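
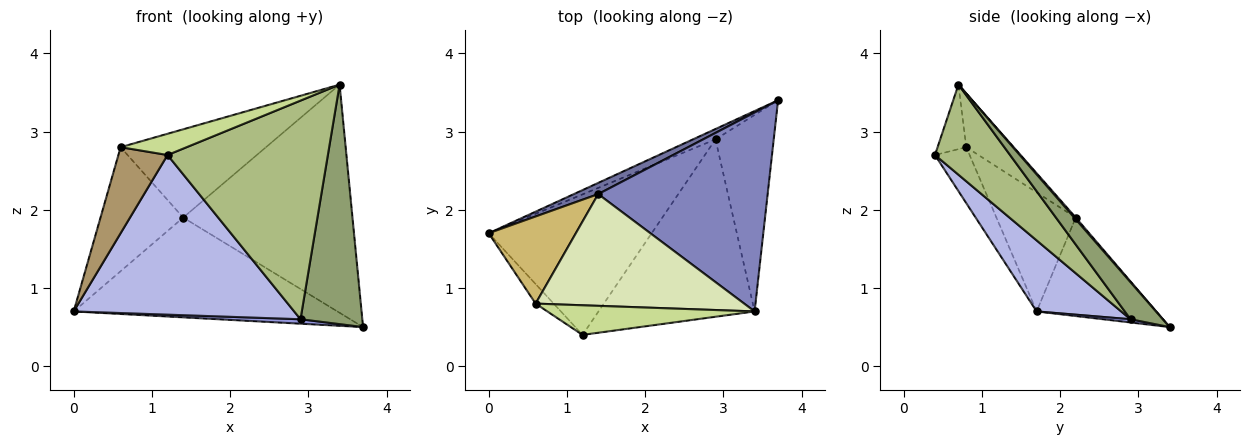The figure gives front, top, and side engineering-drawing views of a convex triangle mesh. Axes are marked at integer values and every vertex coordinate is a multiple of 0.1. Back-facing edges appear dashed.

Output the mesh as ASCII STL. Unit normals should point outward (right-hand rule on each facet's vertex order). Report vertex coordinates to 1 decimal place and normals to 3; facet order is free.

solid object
 facet normal -0.411 0.906 0.102
  outer loop
   vertex 1.4 2.2 1.9
   vertex 3.7 3.4 0.5
   vertex 0.0 1.7 0.7
  endloop
 endfacet
 facet normal 0.007 0.754 0.657
  outer loop
   vertex 1.4 2.2 1.9
   vertex 3.4 0.7 3.6
   vertex 3.7 3.4 0.5
  endloop
 endfacet
 facet normal 0.130 -0.391 -0.911
  outer loop
   vertex 2.9 2.9 0.6
   vertex 0.0 1.7 0.7
   vertex 3.7 3.4 0.5
  endloop
 endfacet
 facet normal 0.277 -0.721 -0.635
  outer loop
   vertex 2.9 2.9 0.6
   vertex 1.2 0.4 2.7
   vertex 0.0 1.7 0.7
  endloop
 endfacet
 facet normal 0.375 -0.717 -0.588
  outer loop
   vertex 2.9 2.9 0.6
   vertex 3.7 3.4 0.5
   vertex 3.4 0.7 3.6
  endloop
 endfacet
 facet normal 0.342 -0.730 -0.592
  outer loop
   vertex 2.9 2.9 0.6
   vertex 3.4 0.7 3.6
   vertex 1.2 0.4 2.7
  endloop
 endfacet
 facet normal -0.245 -0.565 0.788
  outer loop
   vertex 0.6 0.8 2.8
   vertex 1.2 0.4 2.7
   vertex 3.4 0.7 3.6
  endloop
 endfacet
 facet normal -0.198 0.608 0.769
  outer loop
   vertex 0.6 0.8 2.8
   vertex 3.4 0.7 3.6
   vertex 1.4 2.2 1.9
  endloop
 endfacet
 facet normal -0.566 -0.804 -0.183
  outer loop
   vertex 0.6 0.8 2.8
   vertex 0.0 1.7 0.7
   vertex 1.2 0.4 2.7
  endloop
 endfacet
 facet normal -0.617 0.644 0.452
  outer loop
   vertex 0.6 0.8 2.8
   vertex 1.4 2.2 1.9
   vertex 0.0 1.7 0.7
  endloop
 endfacet
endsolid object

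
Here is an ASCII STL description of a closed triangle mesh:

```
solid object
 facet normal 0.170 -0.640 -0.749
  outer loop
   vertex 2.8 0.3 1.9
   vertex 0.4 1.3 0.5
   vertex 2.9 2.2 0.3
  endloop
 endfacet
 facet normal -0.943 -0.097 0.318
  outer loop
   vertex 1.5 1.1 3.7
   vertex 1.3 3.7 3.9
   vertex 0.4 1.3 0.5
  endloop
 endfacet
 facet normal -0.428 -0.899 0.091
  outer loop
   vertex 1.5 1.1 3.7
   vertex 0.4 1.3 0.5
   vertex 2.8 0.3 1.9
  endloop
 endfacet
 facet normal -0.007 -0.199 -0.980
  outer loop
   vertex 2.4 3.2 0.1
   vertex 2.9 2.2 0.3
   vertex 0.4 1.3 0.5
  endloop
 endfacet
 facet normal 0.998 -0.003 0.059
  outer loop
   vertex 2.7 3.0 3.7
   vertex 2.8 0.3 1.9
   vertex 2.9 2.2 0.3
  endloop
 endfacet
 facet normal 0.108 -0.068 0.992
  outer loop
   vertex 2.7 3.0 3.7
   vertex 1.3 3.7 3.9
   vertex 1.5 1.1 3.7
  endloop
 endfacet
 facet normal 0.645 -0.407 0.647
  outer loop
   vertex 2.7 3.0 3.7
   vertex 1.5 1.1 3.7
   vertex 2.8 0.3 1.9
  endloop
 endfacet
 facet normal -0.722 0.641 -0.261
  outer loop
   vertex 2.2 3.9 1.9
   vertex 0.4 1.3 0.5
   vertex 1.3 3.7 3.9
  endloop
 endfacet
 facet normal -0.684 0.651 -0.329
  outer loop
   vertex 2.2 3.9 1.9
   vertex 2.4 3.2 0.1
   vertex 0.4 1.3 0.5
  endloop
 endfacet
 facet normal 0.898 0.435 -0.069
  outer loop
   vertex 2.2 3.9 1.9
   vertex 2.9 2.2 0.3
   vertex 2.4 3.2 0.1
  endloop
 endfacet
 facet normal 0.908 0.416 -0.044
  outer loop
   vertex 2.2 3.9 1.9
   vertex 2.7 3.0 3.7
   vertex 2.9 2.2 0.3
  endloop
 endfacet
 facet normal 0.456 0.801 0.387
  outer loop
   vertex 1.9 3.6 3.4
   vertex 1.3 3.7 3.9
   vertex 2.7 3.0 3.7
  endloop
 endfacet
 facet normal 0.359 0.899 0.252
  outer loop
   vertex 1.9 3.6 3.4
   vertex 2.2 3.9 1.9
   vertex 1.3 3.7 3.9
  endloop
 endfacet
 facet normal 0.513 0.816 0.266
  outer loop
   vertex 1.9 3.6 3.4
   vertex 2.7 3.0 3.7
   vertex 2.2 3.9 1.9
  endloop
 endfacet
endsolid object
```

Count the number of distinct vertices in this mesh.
9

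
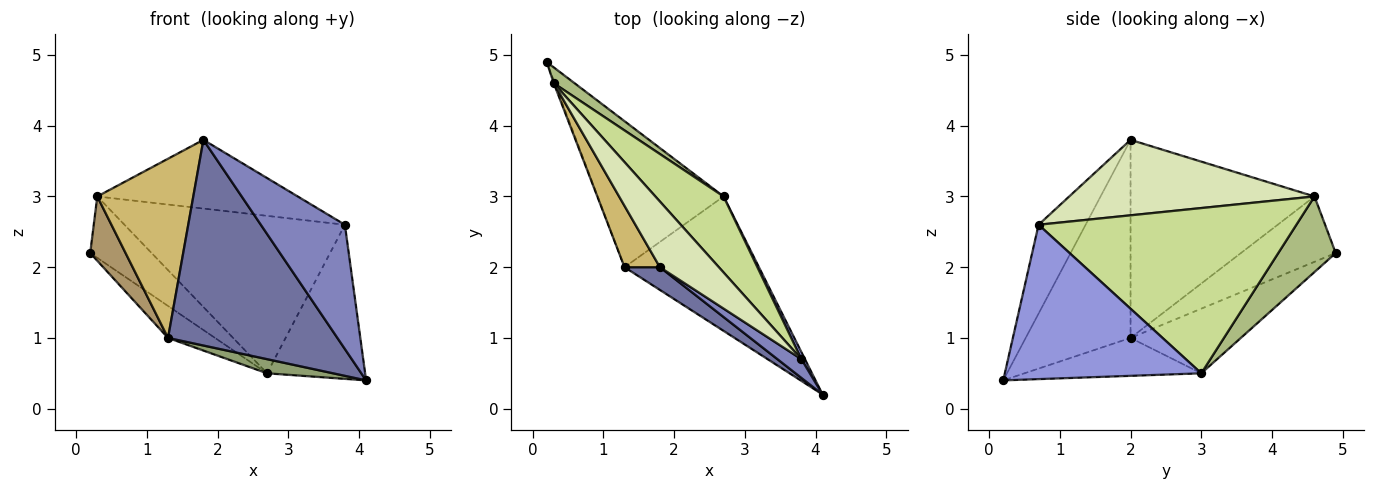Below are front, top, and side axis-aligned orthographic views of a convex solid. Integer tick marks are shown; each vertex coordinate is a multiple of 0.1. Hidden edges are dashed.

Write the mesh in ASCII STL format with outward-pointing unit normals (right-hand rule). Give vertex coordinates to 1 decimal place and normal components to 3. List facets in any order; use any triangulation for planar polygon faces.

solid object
 facet normal -0.524 -0.846 0.094
  outer loop
   vertex 1.3 2.0 1.0
   vertex 4.1 0.2 0.4
   vertex 1.8 2.0 3.8
  endloop
 endfacet
 facet normal -0.484 -0.865 0.131
  outer loop
   vertex 3.8 0.7 2.6
   vertex 1.8 2.0 3.8
   vertex 4.1 0.2 0.4
  endloop
 endfacet
 facet normal 0.895 0.447 0.020
  outer loop
   vertex 2.7 3.0 0.5
   vertex 3.8 0.7 2.6
   vertex 4.1 0.2 0.4
  endloop
 endfacet
 facet normal -0.448 0.191 -0.873
  outer loop
   vertex 2.7 3.0 0.5
   vertex 1.3 2.0 1.0
   vertex 0.2 4.9 2.2
  endloop
 endfacet
 facet normal -0.270 -0.101 -0.958
  outer loop
   vertex 2.7 3.0 0.5
   vertex 4.1 0.2 0.4
   vertex 1.3 2.0 1.0
  endloop
 endfacet
 facet normal 0.671 0.718 0.185
  outer loop
   vertex 0.3 4.6 3.0
   vertex 2.7 3.0 0.5
   vertex 0.2 4.9 2.2
  endloop
 endfacet
 facet normal 0.725 0.620 0.299
  outer loop
   vertex 0.3 4.6 3.0
   vertex 3.8 0.7 2.6
   vertex 2.7 3.0 0.5
  endloop
 endfacet
 facet normal 0.663 0.541 0.518
  outer loop
   vertex 0.3 4.6 3.0
   vertex 1.8 2.0 3.8
   vertex 3.8 0.7 2.6
  endloop
 endfacet
 facet normal -0.937 -0.350 -0.014
  outer loop
   vertex 0.3 4.6 3.0
   vertex 0.2 4.9 2.2
   vertex 1.3 2.0 1.0
  endloop
 endfacet
 facet normal -0.876 -0.457 0.156
  outer loop
   vertex 0.3 4.6 3.0
   vertex 1.3 2.0 1.0
   vertex 1.8 2.0 3.8
  endloop
 endfacet
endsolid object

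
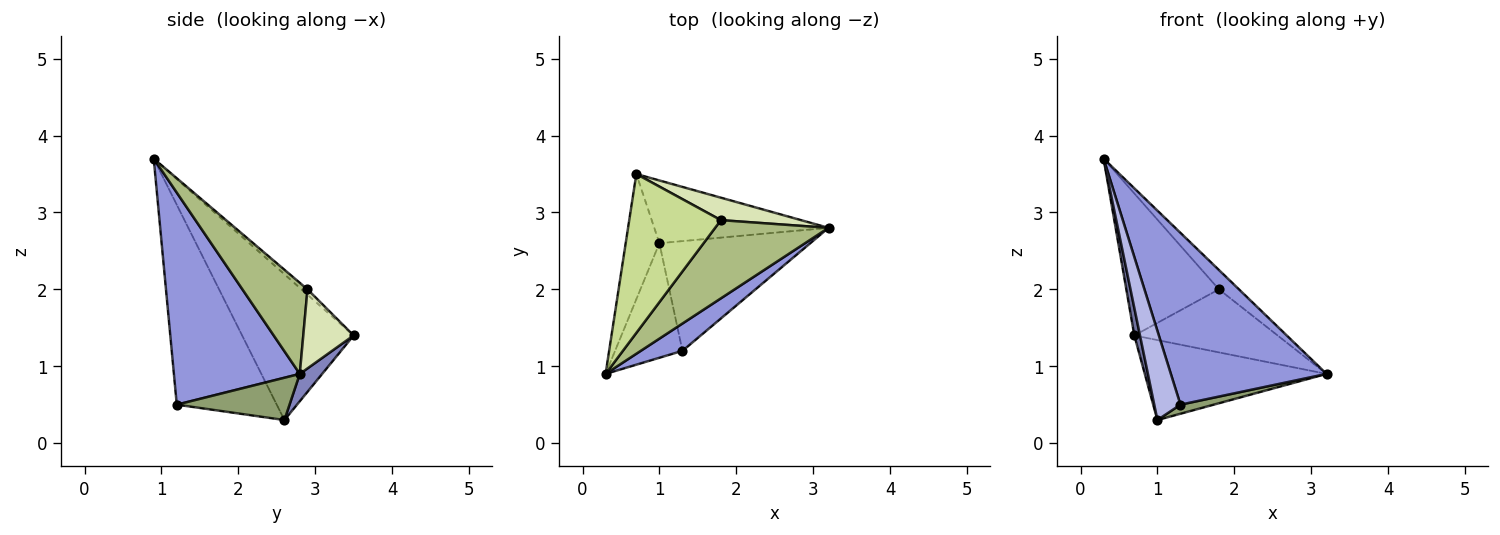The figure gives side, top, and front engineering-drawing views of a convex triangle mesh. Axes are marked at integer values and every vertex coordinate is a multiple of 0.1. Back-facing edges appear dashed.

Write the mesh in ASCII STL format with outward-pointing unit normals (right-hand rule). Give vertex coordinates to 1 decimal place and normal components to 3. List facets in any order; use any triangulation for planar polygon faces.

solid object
 facet normal -0.973 -0.049 -0.225
  outer loop
   vertex 1.0 2.6 0.3
   vertex 0.3 0.9 3.7
   vertex 0.7 3.5 1.4
  endloop
 endfacet
 facet normal 0.096 0.783 -0.614
  outer loop
   vertex 1.0 2.6 0.3
   vertex 0.7 3.5 1.4
   vertex 3.2 2.8 0.9
  endloop
 endfacet
 facet normal 0.624 -0.772 0.123
  outer loop
   vertex 1.3 1.2 0.5
   vertex 3.2 2.8 0.9
   vertex 0.3 0.9 3.7
  endloop
 endfacet
 facet normal -0.920 -0.241 -0.310
  outer loop
   vertex 1.3 1.2 0.5
   vertex 0.3 0.9 3.7
   vertex 1.0 2.6 0.3
  endloop
 endfacet
 facet normal 0.269 -0.079 -0.960
  outer loop
   vertex 1.3 1.2 0.5
   vertex 1.0 2.6 0.3
   vertex 3.2 2.8 0.9
  endloop
 endfacet
 facet normal 0.615 0.189 0.765
  outer loop
   vertex 1.8 2.9 2.0
   vertex 0.3 0.9 3.7
   vertex 3.2 2.8 0.9
  endloop
 endfacet
 facet normal -0.043 0.666 0.745
  outer loop
   vertex 1.8 2.9 2.0
   vertex 0.7 3.5 1.4
   vertex 0.3 0.9 3.7
  endloop
 endfacet
 facet normal 0.314 0.894 0.318
  outer loop
   vertex 1.8 2.9 2.0
   vertex 3.2 2.8 0.9
   vertex 0.7 3.5 1.4
  endloop
 endfacet
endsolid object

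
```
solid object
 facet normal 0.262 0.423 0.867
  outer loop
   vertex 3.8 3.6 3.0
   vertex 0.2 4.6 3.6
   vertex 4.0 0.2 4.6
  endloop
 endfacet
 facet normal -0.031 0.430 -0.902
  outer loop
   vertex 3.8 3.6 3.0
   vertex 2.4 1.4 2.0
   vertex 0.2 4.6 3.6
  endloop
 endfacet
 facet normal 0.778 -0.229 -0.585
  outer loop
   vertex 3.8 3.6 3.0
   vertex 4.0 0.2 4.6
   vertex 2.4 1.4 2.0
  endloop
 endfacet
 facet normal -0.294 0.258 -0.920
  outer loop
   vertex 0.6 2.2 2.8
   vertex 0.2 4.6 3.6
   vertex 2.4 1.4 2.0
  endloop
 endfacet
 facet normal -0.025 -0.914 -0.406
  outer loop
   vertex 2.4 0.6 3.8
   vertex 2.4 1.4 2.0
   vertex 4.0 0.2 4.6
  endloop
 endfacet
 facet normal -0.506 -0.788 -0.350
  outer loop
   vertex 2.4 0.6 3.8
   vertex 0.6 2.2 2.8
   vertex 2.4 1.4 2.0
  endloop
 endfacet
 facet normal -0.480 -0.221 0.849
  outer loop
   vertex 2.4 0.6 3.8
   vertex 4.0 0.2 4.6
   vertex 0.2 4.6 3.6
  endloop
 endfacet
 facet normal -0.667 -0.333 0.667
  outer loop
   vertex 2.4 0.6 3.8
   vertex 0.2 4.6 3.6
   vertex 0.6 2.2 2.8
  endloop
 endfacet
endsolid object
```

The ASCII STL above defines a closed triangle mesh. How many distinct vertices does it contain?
6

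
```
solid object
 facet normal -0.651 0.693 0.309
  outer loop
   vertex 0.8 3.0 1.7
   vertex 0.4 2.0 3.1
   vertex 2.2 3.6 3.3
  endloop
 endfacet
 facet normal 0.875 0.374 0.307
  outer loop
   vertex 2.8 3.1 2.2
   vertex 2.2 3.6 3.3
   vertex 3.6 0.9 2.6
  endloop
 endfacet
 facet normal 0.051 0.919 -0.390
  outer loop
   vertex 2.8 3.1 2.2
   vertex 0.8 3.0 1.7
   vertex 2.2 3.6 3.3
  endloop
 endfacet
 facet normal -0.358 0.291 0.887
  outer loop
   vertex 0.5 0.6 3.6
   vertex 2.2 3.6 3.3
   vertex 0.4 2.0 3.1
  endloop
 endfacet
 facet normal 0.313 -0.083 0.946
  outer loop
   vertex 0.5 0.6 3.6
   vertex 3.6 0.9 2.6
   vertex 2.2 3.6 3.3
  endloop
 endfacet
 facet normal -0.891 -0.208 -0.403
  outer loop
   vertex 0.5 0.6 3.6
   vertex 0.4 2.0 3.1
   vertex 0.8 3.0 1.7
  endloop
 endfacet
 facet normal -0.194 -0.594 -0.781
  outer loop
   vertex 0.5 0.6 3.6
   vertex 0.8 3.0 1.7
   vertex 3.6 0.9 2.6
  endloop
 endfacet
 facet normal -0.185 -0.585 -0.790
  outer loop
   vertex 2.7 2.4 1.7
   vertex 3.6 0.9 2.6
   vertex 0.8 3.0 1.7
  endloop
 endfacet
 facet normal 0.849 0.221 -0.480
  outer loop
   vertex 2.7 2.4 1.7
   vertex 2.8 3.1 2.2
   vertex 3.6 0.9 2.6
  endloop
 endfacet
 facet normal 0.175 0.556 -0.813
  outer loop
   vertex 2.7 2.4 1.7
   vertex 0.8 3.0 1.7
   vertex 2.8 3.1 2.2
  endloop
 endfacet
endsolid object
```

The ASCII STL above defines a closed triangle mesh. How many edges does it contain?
15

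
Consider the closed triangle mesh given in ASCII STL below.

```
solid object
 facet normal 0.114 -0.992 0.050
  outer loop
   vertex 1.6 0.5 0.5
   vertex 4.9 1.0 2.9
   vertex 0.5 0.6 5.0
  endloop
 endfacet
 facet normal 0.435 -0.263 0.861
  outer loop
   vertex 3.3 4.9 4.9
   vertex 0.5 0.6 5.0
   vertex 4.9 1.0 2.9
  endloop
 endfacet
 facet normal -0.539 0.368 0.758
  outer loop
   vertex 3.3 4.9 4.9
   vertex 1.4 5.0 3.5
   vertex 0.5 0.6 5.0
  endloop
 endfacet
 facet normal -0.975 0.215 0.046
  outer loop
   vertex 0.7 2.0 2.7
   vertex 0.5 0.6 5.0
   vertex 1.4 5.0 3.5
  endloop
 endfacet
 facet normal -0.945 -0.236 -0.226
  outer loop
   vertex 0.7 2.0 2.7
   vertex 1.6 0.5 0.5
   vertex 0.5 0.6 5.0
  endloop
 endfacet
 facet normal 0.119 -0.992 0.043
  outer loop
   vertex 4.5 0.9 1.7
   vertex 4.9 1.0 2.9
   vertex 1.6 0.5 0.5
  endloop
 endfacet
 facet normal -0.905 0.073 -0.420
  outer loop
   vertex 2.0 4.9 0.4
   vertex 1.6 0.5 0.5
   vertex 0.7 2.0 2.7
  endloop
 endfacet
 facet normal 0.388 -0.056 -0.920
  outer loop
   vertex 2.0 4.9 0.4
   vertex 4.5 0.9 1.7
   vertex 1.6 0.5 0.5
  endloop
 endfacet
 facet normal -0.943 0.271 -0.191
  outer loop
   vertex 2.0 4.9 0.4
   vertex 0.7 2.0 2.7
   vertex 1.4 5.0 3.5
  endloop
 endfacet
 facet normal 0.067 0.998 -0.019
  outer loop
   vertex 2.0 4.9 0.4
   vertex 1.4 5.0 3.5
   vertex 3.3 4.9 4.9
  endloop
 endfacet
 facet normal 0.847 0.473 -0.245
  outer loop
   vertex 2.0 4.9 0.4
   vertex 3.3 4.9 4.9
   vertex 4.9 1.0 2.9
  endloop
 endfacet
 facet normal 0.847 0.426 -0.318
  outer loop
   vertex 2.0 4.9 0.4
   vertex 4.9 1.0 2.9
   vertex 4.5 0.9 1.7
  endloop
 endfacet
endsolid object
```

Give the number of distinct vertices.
8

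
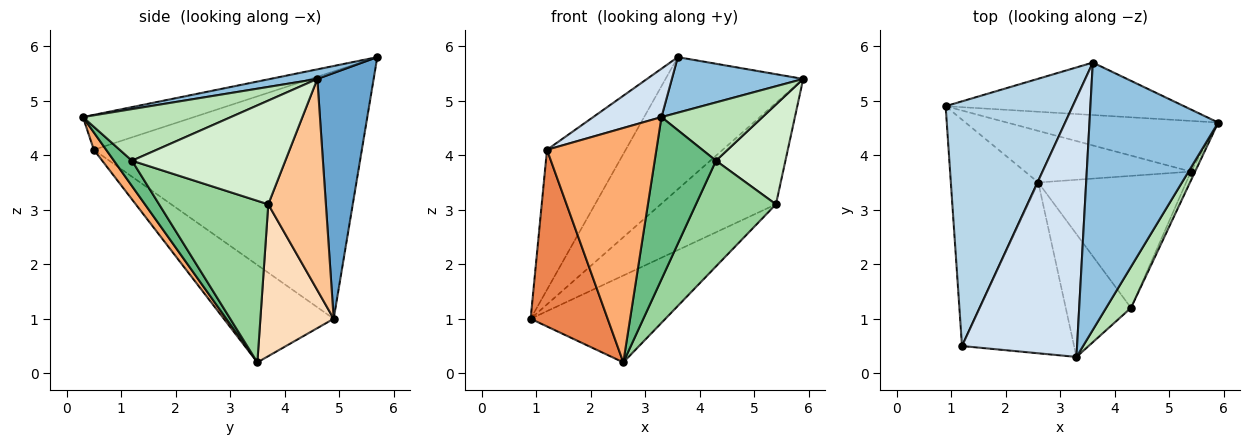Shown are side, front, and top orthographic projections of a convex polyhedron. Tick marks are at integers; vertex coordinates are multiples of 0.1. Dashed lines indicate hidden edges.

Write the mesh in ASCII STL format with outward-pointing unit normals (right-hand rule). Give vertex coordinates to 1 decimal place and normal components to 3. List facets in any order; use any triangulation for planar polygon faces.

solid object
 facet normal 0.356 0.869 -0.345
  outer loop
   vertex 3.6 5.7 5.8
   vertex 5.9 4.6 5.4
   vertex 0.9 4.9 1.0
  endloop
 endfacet
 facet normal 0.073 -0.203 0.976
  outer loop
   vertex 3.6 5.7 5.8
   vertex 3.3 0.3 4.7
   vertex 5.9 4.6 5.4
  endloop
 endfacet
 facet normal -0.861 0.253 0.442
  outer loop
   vertex 1.2 0.5 4.1
   vertex 3.6 5.7 5.8
   vertex 0.9 4.9 1.0
  endloop
 endfacet
 facet normal -0.286 -0.176 0.942
  outer loop
   vertex 1.2 0.5 4.1
   vertex 3.3 0.3 4.7
   vertex 3.6 5.7 5.8
  endloop
 endfacet
 facet normal -0.660 -0.462 -0.592
  outer loop
   vertex 1.2 0.5 4.1
   vertex 0.9 4.9 1.0
   vertex 2.6 3.5 0.2
  endloop
 endfacet
 facet normal 0.091 -0.805 -0.586
  outer loop
   vertex 1.2 0.5 4.1
   vertex 2.6 3.5 0.2
   vertex 3.3 0.3 4.7
  endloop
 endfacet
 facet normal 0.408 0.816 -0.408
  outer loop
   vertex 5.4 3.7 3.1
   vertex 0.9 4.9 1.0
   vertex 5.9 4.6 5.4
  endloop
 endfacet
 facet normal 0.424 0.779 -0.463
  outer loop
   vertex 5.4 3.7 3.1
   vertex 2.6 3.5 0.2
   vertex 0.9 4.9 1.0
  endloop
 endfacet
 facet normal 0.229 -0.776 -0.588
  outer loop
   vertex 4.3 1.2 3.9
   vertex 3.3 0.3 4.7
   vertex 2.6 3.5 0.2
  endloop
 endfacet
 facet normal 0.649 -0.476 -0.594
  outer loop
   vertex 4.3 1.2 3.9
   vertex 2.6 3.5 0.2
   vertex 5.4 3.7 3.1
  endloop
 endfacet
 facet normal 0.767 -0.524 0.370
  outer loop
   vertex 4.3 1.2 3.9
   vertex 5.9 4.6 5.4
   vertex 3.3 0.3 4.7
  endloop
 endfacet
 facet normal 0.910 -0.412 -0.037
  outer loop
   vertex 4.3 1.2 3.9
   vertex 5.4 3.7 3.1
   vertex 5.9 4.6 5.4
  endloop
 endfacet
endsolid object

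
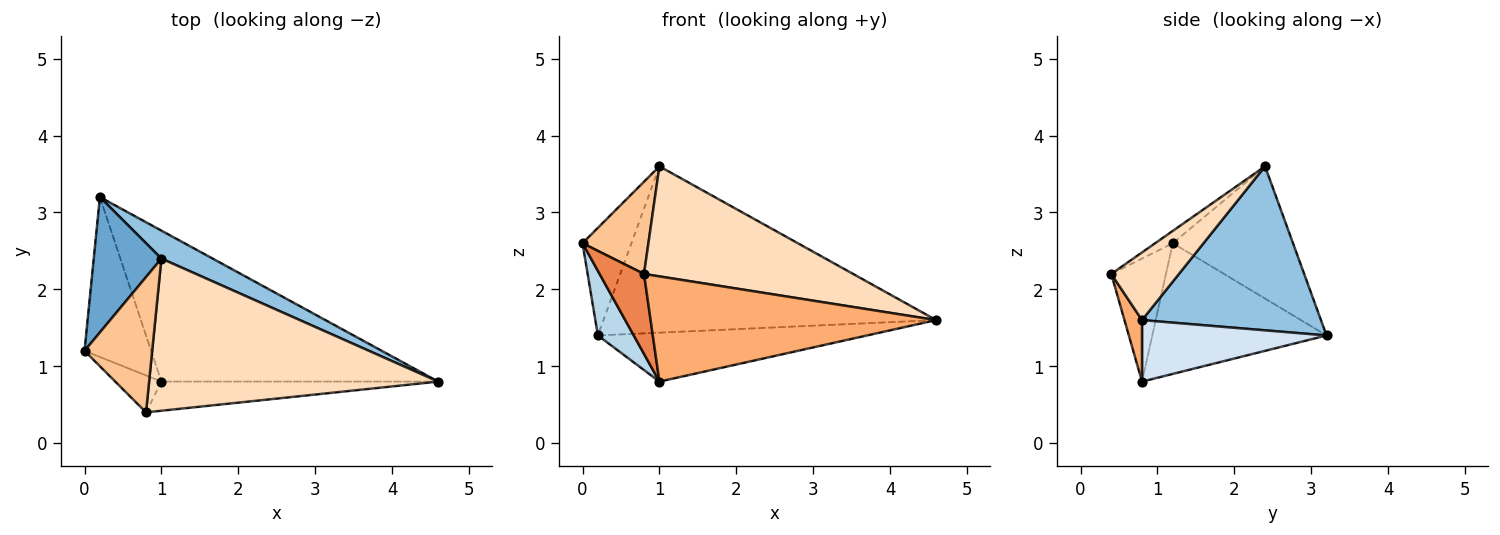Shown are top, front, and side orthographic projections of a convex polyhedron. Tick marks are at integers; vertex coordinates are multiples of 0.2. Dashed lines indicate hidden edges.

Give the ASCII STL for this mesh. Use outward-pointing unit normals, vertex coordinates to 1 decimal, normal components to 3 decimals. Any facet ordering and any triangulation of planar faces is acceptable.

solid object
 facet normal -0.837 0.341 0.428
  outer loop
   vertex 1.0 2.4 3.6
   vertex 0.2 3.2 1.4
   vertex 0.0 1.2 2.6
  endloop
 endfacet
 facet normal 0.469 0.871 0.146
  outer loop
   vertex 1.0 2.4 3.6
   vertex 4.6 0.8 1.6
   vertex 0.2 3.2 1.4
  endloop
 endfacet
 facet normal -0.876 -0.180 -0.447
  outer loop
   vertex 1.0 0.8 0.8
   vertex 0.0 1.2 2.6
   vertex 0.2 3.2 1.4
  endloop
 endfacet
 facet normal 0.207 0.302 -0.931
  outer loop
   vertex 1.0 0.8 0.8
   vertex 0.2 3.2 1.4
   vertex 4.6 0.8 1.6
  endloop
 endfacet
 facet normal -0.745 -0.605 -0.279
  outer loop
   vertex 0.8 0.4 2.2
   vertex 0.0 1.2 2.6
   vertex 1.0 0.8 0.8
  endloop
 endfacet
 facet normal 0.059 -0.962 -0.266
  outer loop
   vertex 0.8 0.4 2.2
   vertex 1.0 0.8 0.8
   vertex 4.6 0.8 1.6
  endloop
 endfacet
 facet normal -0.149 -0.557 0.817
  outer loop
   vertex 0.8 0.4 2.2
   vertex 1.0 2.4 3.6
   vertex 0.0 1.2 2.6
  endloop
 endfacet
 facet normal 0.186 -0.576 0.796
  outer loop
   vertex 0.8 0.4 2.2
   vertex 4.6 0.8 1.6
   vertex 1.0 2.4 3.6
  endloop
 endfacet
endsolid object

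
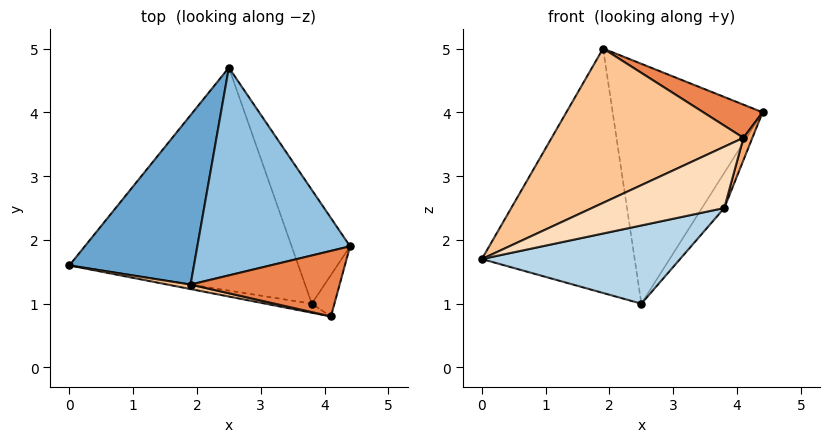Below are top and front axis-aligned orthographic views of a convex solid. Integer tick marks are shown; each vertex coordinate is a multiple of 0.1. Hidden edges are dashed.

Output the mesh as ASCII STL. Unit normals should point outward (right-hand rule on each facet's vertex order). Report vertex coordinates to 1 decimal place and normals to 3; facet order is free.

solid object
 facet normal -0.652 0.623 0.432
  outer loop
   vertex 1.9 1.3 5.0
   vertex 2.5 4.7 1.0
   vertex 0.0 1.6 1.7
  endloop
 endfacet
 facet normal 0.080 0.754 0.653
  outer loop
   vertex 1.9 1.3 5.0
   vertex 4.4 1.9 4.0
   vertex 2.5 4.7 1.0
  endloop
 endfacet
 facet normal 0.145 -0.328 -0.934
  outer loop
   vertex 3.8 1.0 2.5
   vertex 0.0 1.6 1.7
   vertex 2.5 4.7 1.0
  endloop
 endfacet
 facet normal 0.889 0.135 -0.437
  outer loop
   vertex 3.8 1.0 2.5
   vertex 2.5 4.7 1.0
   vertex 4.4 1.9 4.0
  endloop
 endfacet
 facet normal 0.422 -0.409 0.809
  outer loop
   vertex 4.1 0.8 3.6
   vertex 4.4 1.9 4.0
   vertex 1.9 1.3 5.0
  endloop
 endfacet
 facet normal 0.946 -0.154 -0.286
  outer loop
   vertex 4.1 0.8 3.6
   vertex 3.8 1.0 2.5
   vertex 4.4 1.9 4.0
  endloop
 endfacet
 facet normal -0.204 -0.979 0.029
  outer loop
   vertex 4.1 0.8 3.6
   vertex 1.9 1.3 5.0
   vertex 0.0 1.6 1.7
  endloop
 endfacet
 facet normal -0.125 -0.982 -0.145
  outer loop
   vertex 4.1 0.8 3.6
   vertex 0.0 1.6 1.7
   vertex 3.8 1.0 2.5
  endloop
 endfacet
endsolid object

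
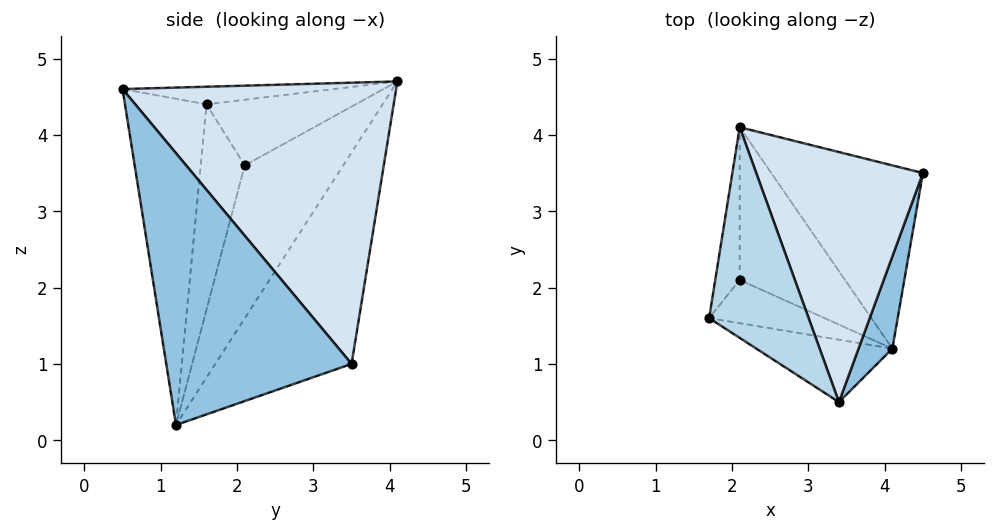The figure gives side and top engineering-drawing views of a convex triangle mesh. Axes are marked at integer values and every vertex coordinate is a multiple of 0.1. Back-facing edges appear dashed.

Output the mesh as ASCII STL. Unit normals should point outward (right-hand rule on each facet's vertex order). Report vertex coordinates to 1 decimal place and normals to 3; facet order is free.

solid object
 facet normal -0.513 -0.831 -0.214
  outer loop
   vertex 4.1 1.2 0.2
   vertex 3.4 0.5 4.6
   vertex 1.7 1.6 4.4
  endloop
 endfacet
 facet normal 0.970 -0.211 0.121
  outer loop
   vertex 4.1 1.2 0.2
   vertex 4.5 3.5 1.0
   vertex 3.4 0.5 4.6
  endloop
 endfacet
 facet normal -0.174 -0.090 0.981
  outer loop
   vertex 2.1 4.1 4.7
   vertex 1.7 1.6 4.4
   vertex 3.4 0.5 4.6
  endloop
 endfacet
 facet normal 0.825 0.284 0.489
  outer loop
   vertex 2.1 4.1 4.7
   vertex 3.4 0.5 4.6
   vertex 4.5 3.5 1.0
  endloop
 endfacet
 facet normal -0.768 0.325 -0.551
  outer loop
   vertex 2.1 4.1 4.7
   vertex 4.5 3.5 1.0
   vertex 4.1 1.2 0.2
  endloop
 endfacet
 facet normal -0.869 -0.086 -0.488
  outer loop
   vertex 2.1 2.1 3.6
   vertex 4.1 1.2 0.2
   vertex 1.7 1.6 4.4
  endloop
 endfacet
 facet normal -0.920 0.188 -0.342
  outer loop
   vertex 2.1 2.1 3.6
   vertex 1.7 1.6 4.4
   vertex 2.1 4.1 4.7
  endloop
 endfacet
 facet normal -0.786 0.298 -0.541
  outer loop
   vertex 2.1 2.1 3.6
   vertex 2.1 4.1 4.7
   vertex 4.1 1.2 0.2
  endloop
 endfacet
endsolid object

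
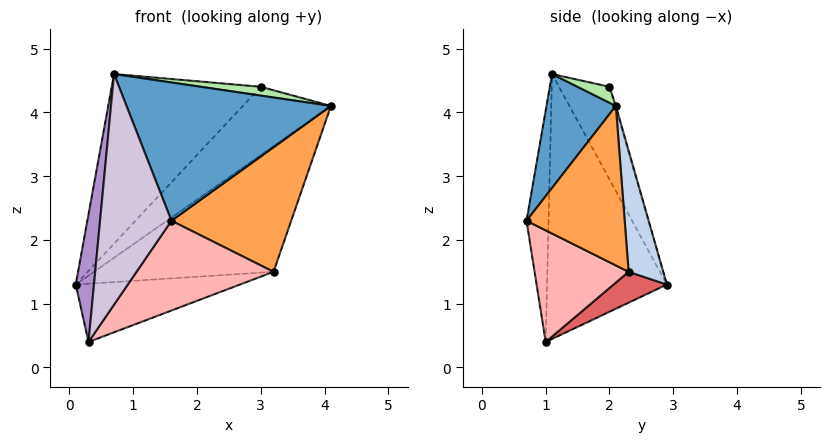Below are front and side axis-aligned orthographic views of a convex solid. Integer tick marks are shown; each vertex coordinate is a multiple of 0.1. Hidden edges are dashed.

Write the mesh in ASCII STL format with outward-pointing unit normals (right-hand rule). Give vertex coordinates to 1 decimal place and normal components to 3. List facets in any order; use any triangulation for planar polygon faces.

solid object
 facet normal 0.308 -0.909 0.279
  outer loop
   vertex 0.7 1.1 4.6
   vertex 1.6 0.7 2.3
   vertex 4.1 2.1 4.1
  endloop
 endfacet
 facet normal 0.189 0.982 0.010
  outer loop
   vertex 3.2 2.3 1.5
   vertex 0.1 2.9 1.3
   vertex 4.1 2.1 4.1
  endloop
 endfacet
 facet normal 0.611 -0.745 -0.269
  outer loop
   vertex 3.2 2.3 1.5
   vertex 4.1 2.1 4.1
   vertex 1.6 0.7 2.3
  endloop
 endfacet
 facet normal -0.009 0.958 0.287
  outer loop
   vertex 3.0 2.0 4.4
   vertex 4.1 2.1 4.1
   vertex 0.1 2.9 1.3
  endloop
 endfacet
 facet normal -0.278 0.821 0.498
  outer loop
   vertex 3.0 2.0 4.4
   vertex 0.1 2.9 1.3
   vertex 0.7 1.1 4.6
  endloop
 endfacet
 facet normal 0.269 -0.507 0.819
  outer loop
   vertex 3.0 2.0 4.4
   vertex 0.7 1.1 4.6
   vertex 4.1 2.1 4.1
  endloop
 endfacet
 facet normal 0.142 0.436 -0.889
  outer loop
   vertex 0.3 1.0 0.4
   vertex 0.1 2.9 1.3
   vertex 3.2 2.3 1.5
  endloop
 endfacet
 facet normal 0.503 -0.732 -0.459
  outer loop
   vertex 0.3 1.0 0.4
   vertex 3.2 2.3 1.5
   vertex 1.6 0.7 2.3
  endloop
 endfacet
 facet normal -0.984 -0.150 0.097
  outer loop
   vertex 0.3 1.0 0.4
   vertex 0.7 1.1 4.6
   vertex 0.1 2.9 1.3
  endloop
 endfacet
 facet normal -0.294 -0.954 0.051
  outer loop
   vertex 0.3 1.0 0.4
   vertex 1.6 0.7 2.3
   vertex 0.7 1.1 4.6
  endloop
 endfacet
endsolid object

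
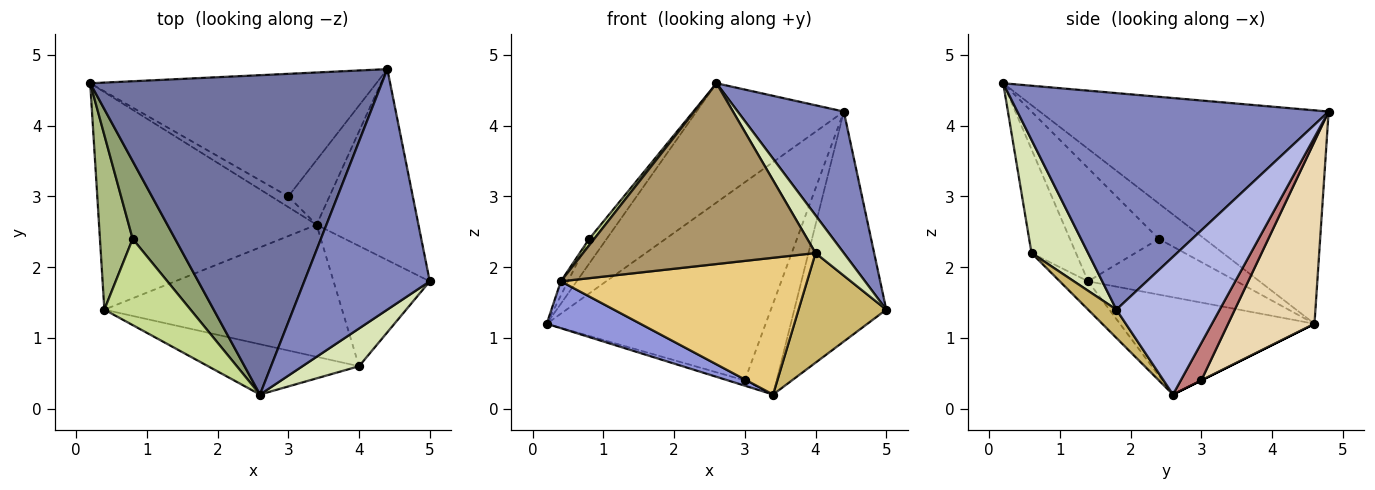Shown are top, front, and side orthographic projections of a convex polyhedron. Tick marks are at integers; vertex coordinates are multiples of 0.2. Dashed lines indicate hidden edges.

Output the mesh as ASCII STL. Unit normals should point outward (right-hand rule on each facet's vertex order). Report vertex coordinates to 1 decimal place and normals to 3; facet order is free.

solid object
 facet normal -0.566 0.288 0.773
  outer loop
   vertex 4.4 4.8 4.2
   vertex 0.2 4.6 1.2
   vertex 2.6 0.2 4.6
  endloop
 endfacet
 facet normal 0.830 -0.283 0.481
  outer loop
   vertex 4.4 4.8 4.2
   vertex 2.6 0.2 4.6
   vertex 5.0 1.8 1.4
  endloop
 endfacet
 facet normal -0.401 -0.193 -0.896
  outer loop
   vertex 3.4 2.6 0.2
   vertex 0.4 1.4 1.8
   vertex 0.2 4.6 1.2
  endloop
 endfacet
 facet normal 0.654 0.582 -0.484
  outer loop
   vertex 3.4 2.6 0.2
   vertex 4.4 4.8 4.2
   vertex 5.0 1.8 1.4
  endloop
 endfacet
 facet normal -0.622 0.237 0.746
  outer loop
   vertex 0.8 2.4 2.4
   vertex 2.6 0.2 4.6
   vertex 0.2 4.6 1.2
  endloop
 endfacet
 facet normal -0.862 0.041 0.506
  outer loop
   vertex 0.8 2.4 2.4
   vertex 0.2 4.6 1.2
   vertex 0.4 1.4 1.8
  endloop
 endfacet
 facet normal -0.795 -0.045 0.605
  outer loop
   vertex 0.8 2.4 2.4
   vertex 0.4 1.4 1.8
   vertex 2.6 0.2 4.6
  endloop
 endfacet
 facet normal 0.816 -0.408 0.408
  outer loop
   vertex 4.0 0.6 2.2
   vertex 5.0 1.8 1.4
   vertex 2.6 0.2 4.6
  endloop
 endfacet
 facet normal -0.181 -0.947 -0.264
  outer loop
   vertex 4.0 0.6 2.2
   vertex 2.6 0.2 4.6
   vertex 0.4 1.4 1.8
  endloop
 endfacet
 facet normal 0.212 -0.658 -0.722
  outer loop
   vertex 4.0 0.6 2.2
   vertex 3.4 2.6 0.2
   vertex 5.0 1.8 1.4
  endloop
 endfacet
 facet normal -0.082 -0.717 -0.692
  outer loop
   vertex 4.0 0.6 2.2
   vertex 0.4 1.4 1.8
   vertex 3.4 2.6 0.2
  endloop
 endfacet
 facet normal 0.318 0.806 -0.499
  outer loop
   vertex 3.0 3.0 0.4
   vertex 0.2 4.6 1.2
   vertex 4.4 4.8 4.2
  endloop
 endfacet
 facet normal 0.000 0.447 -0.894
  outer loop
   vertex 3.0 3.0 0.4
   vertex 3.4 2.6 0.2
   vertex 0.2 4.6 1.2
  endloop
 endfacet
 facet normal 0.465 0.722 -0.513
  outer loop
   vertex 3.0 3.0 0.4
   vertex 4.4 4.8 4.2
   vertex 3.4 2.6 0.2
  endloop
 endfacet
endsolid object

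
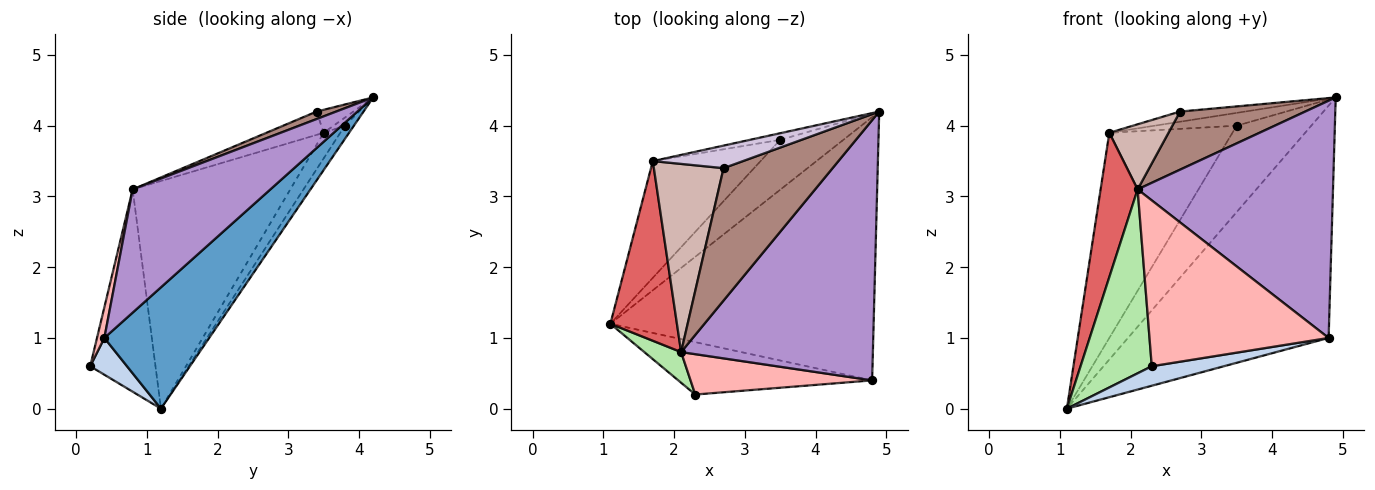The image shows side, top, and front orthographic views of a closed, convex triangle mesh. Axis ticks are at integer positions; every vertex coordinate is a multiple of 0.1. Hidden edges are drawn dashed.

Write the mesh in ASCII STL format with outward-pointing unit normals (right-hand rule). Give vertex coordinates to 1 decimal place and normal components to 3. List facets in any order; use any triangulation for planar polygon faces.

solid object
 facet normal 0.327 0.625 -0.709
  outer loop
   vertex 4.8 0.4 1.0
   vertex 1.1 1.2 0.0
   vertex 4.9 4.2 4.4
  endloop
 endfacet
 facet normal 0.175 -0.343 -0.923
  outer loop
   vertex 4.8 0.4 1.0
   vertex 2.3 0.2 0.6
   vertex 1.1 1.2 0.0
  endloop
 endfacet
 facet normal -0.104 0.861 -0.497
  outer loop
   vertex 3.5 3.8 4.0
   vertex 4.9 4.2 4.4
   vertex 1.1 1.2 0.0
  endloop
 endfacet
 facet normal -0.117 0.863 -0.491
  outer loop
   vertex 3.5 3.8 4.0
   vertex 1.1 1.2 0.0
   vertex 1.7 3.5 3.9
  endloop
 endfacet
 facet normal -0.122 0.882 -0.456
  outer loop
   vertex 3.5 3.8 4.0
   vertex 1.7 3.5 3.9
   vertex 4.9 4.2 4.4
  endloop
 endfacet
 facet normal -0.671 -0.732 0.122
  outer loop
   vertex 2.1 0.8 3.1
   vertex 1.1 1.2 0.0
   vertex 2.3 0.2 0.6
  endloop
 endfacet
 facet normal -0.936 -0.220 0.274
  outer loop
   vertex 2.1 0.8 3.1
   vertex 1.7 3.5 3.9
   vertex 1.1 1.2 0.0
  endloop
 endfacet
 facet normal 0.040 -0.971 0.236
  outer loop
   vertex 2.1 0.8 3.1
   vertex 2.3 0.2 0.6
   vertex 4.8 0.4 1.0
  endloop
 endfacet
 facet normal 0.429 -0.609 0.668
  outer loop
   vertex 2.1 0.8 3.1
   vertex 4.8 0.4 1.0
   vertex 4.9 4.2 4.4
  endloop
 endfacet
 facet normal -0.226 0.400 0.888
  outer loop
   vertex 2.7 3.4 4.2
   vertex 4.9 4.2 4.4
   vertex 1.7 3.5 3.9
  endloop
 endfacet
 facet normal 0.063 -0.401 0.914
  outer loop
   vertex 2.7 3.4 4.2
   vertex 2.1 0.8 3.1
   vertex 4.9 4.2 4.4
  endloop
 endfacet
 facet normal -0.301 -0.312 0.901
  outer loop
   vertex 2.7 3.4 4.2
   vertex 1.7 3.5 3.9
   vertex 2.1 0.8 3.1
  endloop
 endfacet
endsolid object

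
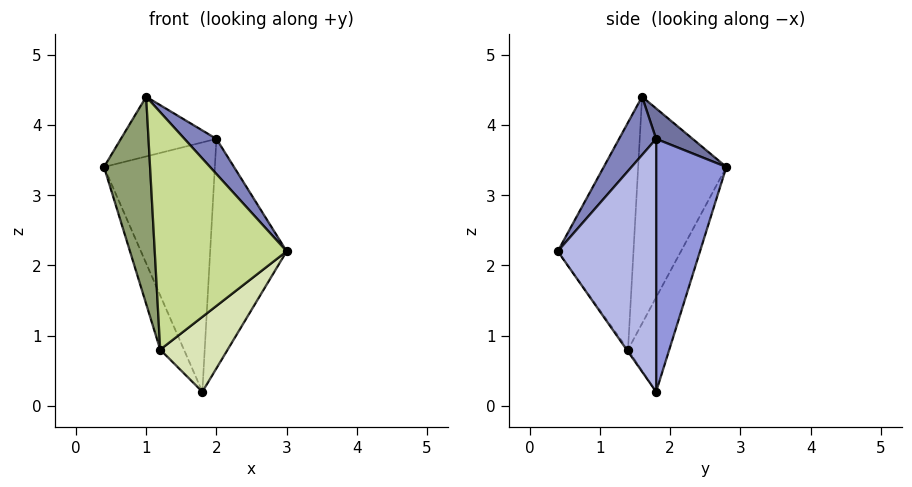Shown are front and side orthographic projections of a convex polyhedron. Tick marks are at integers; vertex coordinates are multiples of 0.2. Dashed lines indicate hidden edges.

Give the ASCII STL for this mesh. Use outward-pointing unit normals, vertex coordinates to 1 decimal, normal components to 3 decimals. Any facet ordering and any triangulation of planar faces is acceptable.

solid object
 facet normal 0.265 0.692 0.672
  outer loop
   vertex 2.0 1.8 3.8
   vertex 0.4 2.8 3.4
   vertex 1.0 1.6 4.4
  endloop
 endfacet
 facet normal 0.524 -0.451 0.722
  outer loop
   vertex 2.0 1.8 3.8
   vertex 1.0 1.6 4.4
   vertex 3.0 0.4 2.2
  endloop
 endfacet
 facet normal 0.535 0.844 -0.030
  outer loop
   vertex 2.0 1.8 3.8
   vertex 1.8 1.8 0.2
   vertex 0.4 2.8 3.4
  endloop
 endfacet
 facet normal 0.789 0.613 -0.044
  outer loop
   vertex 2.0 1.8 3.8
   vertex 3.0 0.4 2.2
   vertex 1.8 1.8 0.2
  endloop
 endfacet
 facet normal -0.886 -0.463 -0.024
  outer loop
   vertex 1.2 1.4 0.8
   vertex 1.0 1.6 4.4
   vertex 0.4 2.8 3.4
  endloop
 endfacet
 facet normal -0.765 0.439 -0.472
  outer loop
   vertex 1.2 1.4 0.8
   vertex 0.4 2.8 3.4
   vertex 1.8 1.8 0.2
  endloop
 endfacet
 facet normal -0.498 -0.867 0.021
  outer loop
   vertex 1.2 1.4 0.8
   vertex 3.0 0.4 2.2
   vertex 1.0 1.6 4.4
  endloop
 endfacet
 facet normal -0.017 -0.824 -0.566
  outer loop
   vertex 1.2 1.4 0.8
   vertex 1.8 1.8 0.2
   vertex 3.0 0.4 2.2
  endloop
 endfacet
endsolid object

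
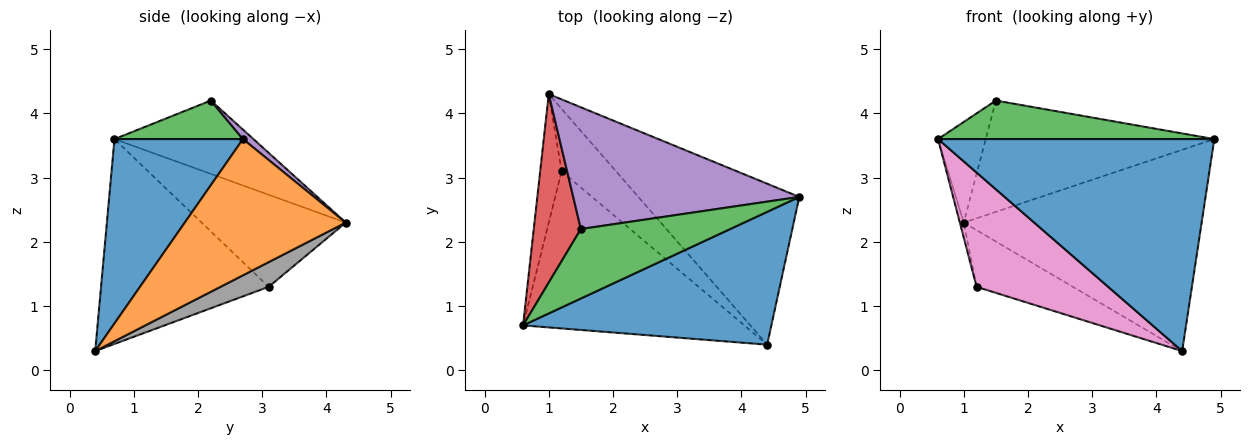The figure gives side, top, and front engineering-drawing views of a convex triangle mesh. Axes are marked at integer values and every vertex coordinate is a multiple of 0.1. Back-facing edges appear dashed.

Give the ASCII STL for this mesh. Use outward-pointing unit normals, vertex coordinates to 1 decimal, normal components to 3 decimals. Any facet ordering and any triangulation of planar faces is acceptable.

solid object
 facet normal 0.367 -0.788 0.494
  outer loop
   vertex 4.4 0.4 0.3
   vertex 4.9 2.7 3.6
   vertex 0.6 0.7 3.6
  endloop
 endfacet
 facet normal 0.467 0.691 -0.552
  outer loop
   vertex 4.4 0.4 0.3
   vertex 1.0 4.3 2.3
   vertex 4.9 2.7 3.6
  endloop
 endfacet
 facet normal 0.220 -0.473 0.853
  outer loop
   vertex 1.5 2.2 4.2
   vertex 0.6 0.7 3.6
   vertex 4.9 2.7 3.6
  endloop
 endfacet
 facet normal -0.808 0.277 0.519
  outer loop
   vertex 1.5 2.2 4.2
   vertex 1.0 4.3 2.3
   vertex 0.6 0.7 3.6
  endloop
 endfacet
 facet normal 0.031 0.675 0.738
  outer loop
   vertex 1.5 2.2 4.2
   vertex 4.9 2.7 3.6
   vertex 1.0 4.3 2.3
  endloop
 endfacet
 facet normal -0.974 0.026 -0.226
  outer loop
   vertex 1.2 3.1 1.3
   vertex 0.6 0.7 3.6
   vertex 1.0 4.3 2.3
  endloop
 endfacet
 facet normal -0.599 -0.471 -0.647
  outer loop
   vertex 1.2 3.1 1.3
   vertex 4.4 0.4 0.3
   vertex 0.6 0.7 3.6
  endloop
 endfacet
 facet normal 0.319 0.638 -0.701
  outer loop
   vertex 1.2 3.1 1.3
   vertex 1.0 4.3 2.3
   vertex 4.4 0.4 0.3
  endloop
 endfacet
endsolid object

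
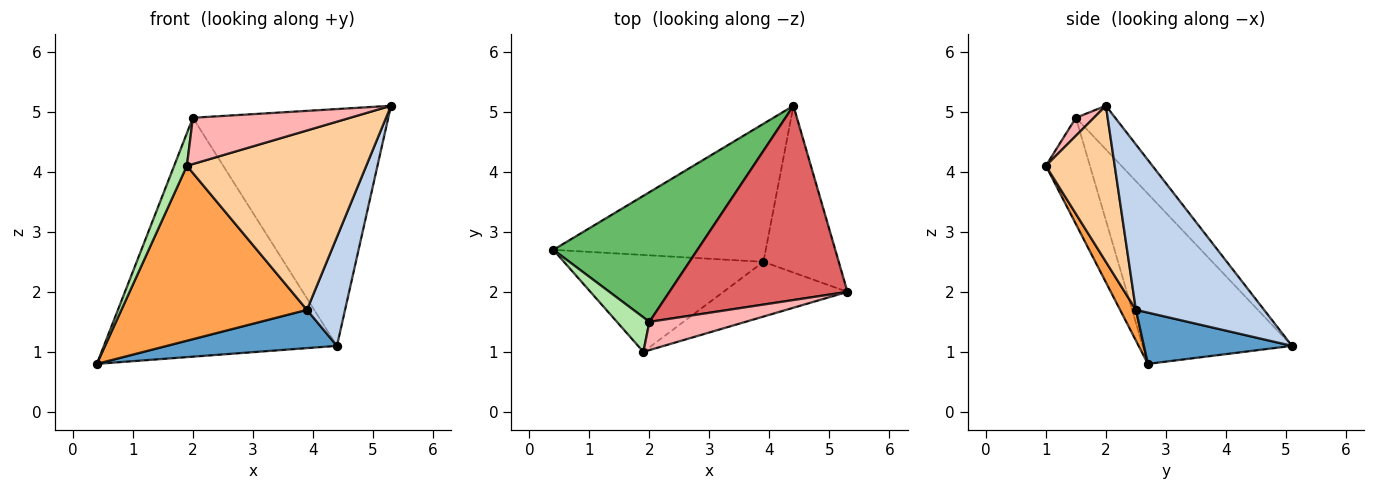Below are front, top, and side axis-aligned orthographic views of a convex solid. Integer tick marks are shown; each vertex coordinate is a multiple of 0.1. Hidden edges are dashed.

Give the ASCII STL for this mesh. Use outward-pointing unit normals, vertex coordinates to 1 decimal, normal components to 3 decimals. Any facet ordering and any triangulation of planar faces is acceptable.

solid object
 facet normal 0.226 -0.260 -0.939
  outer loop
   vertex 3.9 2.5 1.7
   vertex 0.4 2.7 0.8
   vertex 4.4 5.1 1.1
  endloop
 endfacet
 facet normal 0.878 -0.261 -0.400
  outer loop
   vertex 3.9 2.5 1.7
   vertex 4.4 5.1 1.1
   vertex 5.3 2.0 5.1
  endloop
 endfacet
 facet normal 0.074 -0.872 -0.483
  outer loop
   vertex 3.9 2.5 1.7
   vertex 1.9 1.0 4.1
   vertex 0.4 2.7 0.8
  endloop
 endfacet
 facet normal 0.345 -0.898 -0.274
  outer loop
   vertex 3.9 2.5 1.7
   vertex 5.3 2.0 5.1
   vertex 1.9 1.0 4.1
  endloop
 endfacet
 facet normal -0.491 0.766 0.416
  outer loop
   vertex 2.0 1.5 4.9
   vertex 4.4 5.1 1.1
   vertex 0.4 2.7 0.8
  endloop
 endfacet
 facet normal -0.922 -0.266 0.282
  outer loop
   vertex 2.0 1.5 4.9
   vertex 0.4 2.7 0.8
   vertex 1.9 1.0 4.1
  endloop
 endfacet
 facet normal -0.154 0.764 0.627
  outer loop
   vertex 2.0 1.5 4.9
   vertex 5.3 2.0 5.1
   vertex 4.4 5.1 1.1
  endloop
 endfacet
 facet normal 0.097 -0.849 0.519
  outer loop
   vertex 2.0 1.5 4.9
   vertex 1.9 1.0 4.1
   vertex 5.3 2.0 5.1
  endloop
 endfacet
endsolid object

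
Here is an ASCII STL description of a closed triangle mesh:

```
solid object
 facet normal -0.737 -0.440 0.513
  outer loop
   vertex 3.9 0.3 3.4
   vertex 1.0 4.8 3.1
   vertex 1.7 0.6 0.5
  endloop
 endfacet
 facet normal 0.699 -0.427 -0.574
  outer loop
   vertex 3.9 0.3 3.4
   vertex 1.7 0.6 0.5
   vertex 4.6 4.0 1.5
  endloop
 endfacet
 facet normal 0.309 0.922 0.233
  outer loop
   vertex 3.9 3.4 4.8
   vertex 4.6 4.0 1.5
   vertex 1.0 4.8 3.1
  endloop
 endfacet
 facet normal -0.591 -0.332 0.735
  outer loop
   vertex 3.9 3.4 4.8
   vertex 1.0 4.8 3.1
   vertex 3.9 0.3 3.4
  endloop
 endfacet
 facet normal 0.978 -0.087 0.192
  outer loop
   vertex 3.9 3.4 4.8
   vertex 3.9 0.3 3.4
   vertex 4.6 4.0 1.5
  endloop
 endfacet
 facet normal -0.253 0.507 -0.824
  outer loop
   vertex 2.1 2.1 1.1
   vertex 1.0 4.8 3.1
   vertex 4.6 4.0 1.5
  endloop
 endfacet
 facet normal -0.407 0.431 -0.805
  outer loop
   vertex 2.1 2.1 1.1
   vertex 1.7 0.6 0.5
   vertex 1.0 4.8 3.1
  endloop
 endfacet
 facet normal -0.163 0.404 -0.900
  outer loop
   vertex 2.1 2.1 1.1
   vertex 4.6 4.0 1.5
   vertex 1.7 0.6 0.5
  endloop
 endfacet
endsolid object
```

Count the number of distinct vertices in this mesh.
6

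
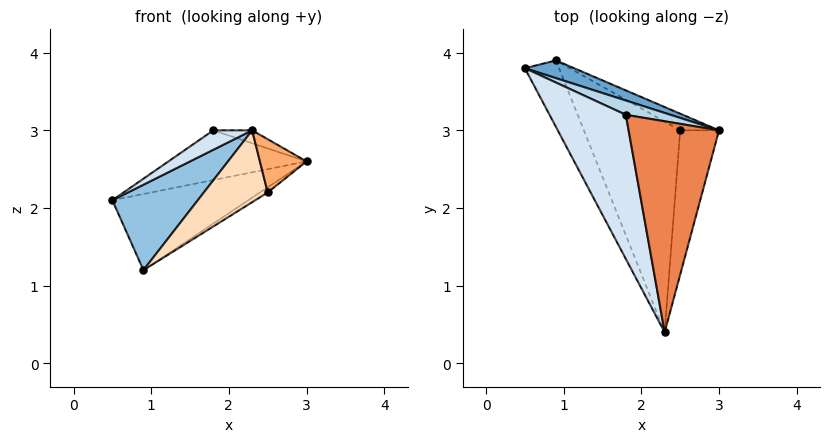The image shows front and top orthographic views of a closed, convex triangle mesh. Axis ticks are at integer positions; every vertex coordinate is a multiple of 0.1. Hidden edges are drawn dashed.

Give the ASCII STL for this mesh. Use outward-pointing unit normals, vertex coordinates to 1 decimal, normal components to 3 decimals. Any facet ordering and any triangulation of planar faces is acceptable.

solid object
 facet normal 0.257 0.941 0.219
  outer loop
   vertex 0.9 3.9 1.2
   vertex 0.5 3.8 2.1
   vertex 3.0 3.0 2.6
  endloop
 endfacet
 facet normal -0.764 -0.509 -0.396
  outer loop
   vertex 0.9 3.9 1.2
   vertex 2.3 0.4 3.0
   vertex 0.5 3.8 2.1
  endloop
 endfacet
 facet normal 0.245 0.932 0.268
  outer loop
   vertex 1.8 3.2 3.0
   vertex 3.0 3.0 2.6
   vertex 0.5 3.8 2.1
  endloop
 endfacet
 facet normal -0.599 -0.107 0.794
  outer loop
   vertex 1.8 3.2 3.0
   vertex 0.5 3.8 2.1
   vertex 2.3 0.4 3.0
  endloop
 endfacet
 facet normal 0.324 0.058 0.944
  outer loop
   vertex 1.8 3.2 3.0
   vertex 2.3 0.4 3.0
   vertex 3.0 3.0 2.6
  endloop
 endfacet
 facet normal 0.600 -0.277 -0.750
  outer loop
   vertex 2.5 3.0 2.2
   vertex 3.0 3.0 2.6
   vertex 2.3 0.4 3.0
  endloop
 endfacet
 facet normal 0.607 0.236 -0.759
  outer loop
   vertex 2.5 3.0 2.2
   vertex 0.9 3.9 1.2
   vertex 3.0 3.0 2.6
  endloop
 endfacet
 facet normal 0.379 -0.299 -0.876
  outer loop
   vertex 2.5 3.0 2.2
   vertex 2.3 0.4 3.0
   vertex 0.9 3.9 1.2
  endloop
 endfacet
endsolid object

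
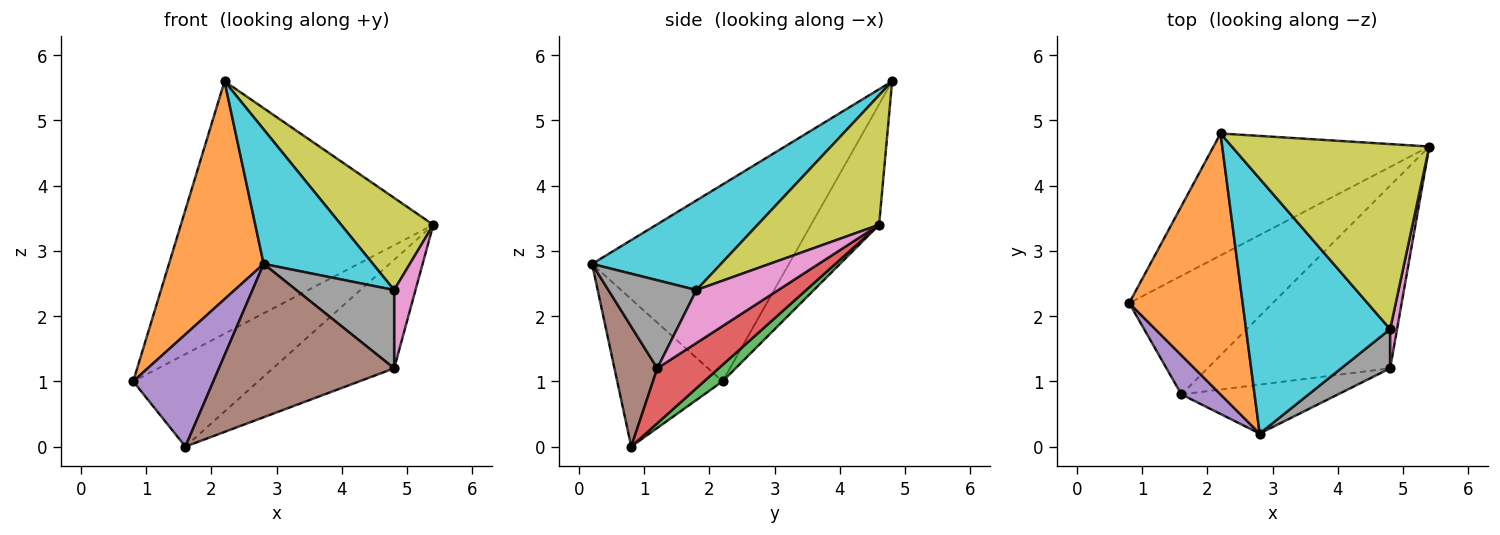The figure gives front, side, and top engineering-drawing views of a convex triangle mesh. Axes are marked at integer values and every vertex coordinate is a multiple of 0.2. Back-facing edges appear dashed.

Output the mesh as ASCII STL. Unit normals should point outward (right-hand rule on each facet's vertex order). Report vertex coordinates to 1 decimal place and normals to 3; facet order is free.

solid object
 facet normal -0.236 0.875 -0.423
  outer loop
   vertex 2.2 4.8 5.6
   vertex 5.4 4.6 3.4
   vertex 0.8 2.2 1.0
  endloop
 endfacet
 facet normal -0.800 -0.385 0.461
  outer loop
   vertex 2.2 4.8 5.6
   vertex 0.8 2.2 1.0
   vertex 2.8 0.2 2.8
  endloop
 endfacet
 facet normal 0.090 0.612 -0.785
  outer loop
   vertex 1.6 0.8 0.0
   vertex 0.8 2.2 1.0
   vertex 5.4 4.6 3.4
  endloop
 endfacet
 facet normal 0.250 0.494 -0.832
  outer loop
   vertex 1.6 0.8 0.0
   vertex 5.4 4.6 3.4
   vertex 4.8 1.2 1.2
  endloop
 endfacet
 facet normal -0.779 -0.593 0.207
  outer loop
   vertex 1.6 0.8 0.0
   vertex 2.8 0.2 2.8
   vertex 0.8 2.2 1.0
  endloop
 endfacet
 facet normal 0.227 -0.928 -0.296
  outer loop
   vertex 1.6 0.8 0.0
   vertex 4.8 1.2 1.2
   vertex 2.8 0.2 2.8
  endloop
 endfacet
 facet normal 0.960 -0.250 0.125
  outer loop
   vertex 4.8 1.8 2.4
   vertex 4.8 1.2 1.2
   vertex 5.4 4.6 3.4
  endloop
 endfacet
 facet normal 0.627 -0.697 0.348
  outer loop
   vertex 4.8 1.8 2.4
   vertex 2.8 0.2 2.8
   vertex 4.8 1.2 1.2
  endloop
 endfacet
 facet normal 0.507 -0.384 0.772
  outer loop
   vertex 4.8 1.8 2.4
   vertex 5.4 4.6 3.4
   vertex 2.2 4.8 5.6
  endloop
 endfacet
 facet normal 0.482 -0.409 0.775
  outer loop
   vertex 4.8 1.8 2.4
   vertex 2.2 4.8 5.6
   vertex 2.8 0.2 2.8
  endloop
 endfacet
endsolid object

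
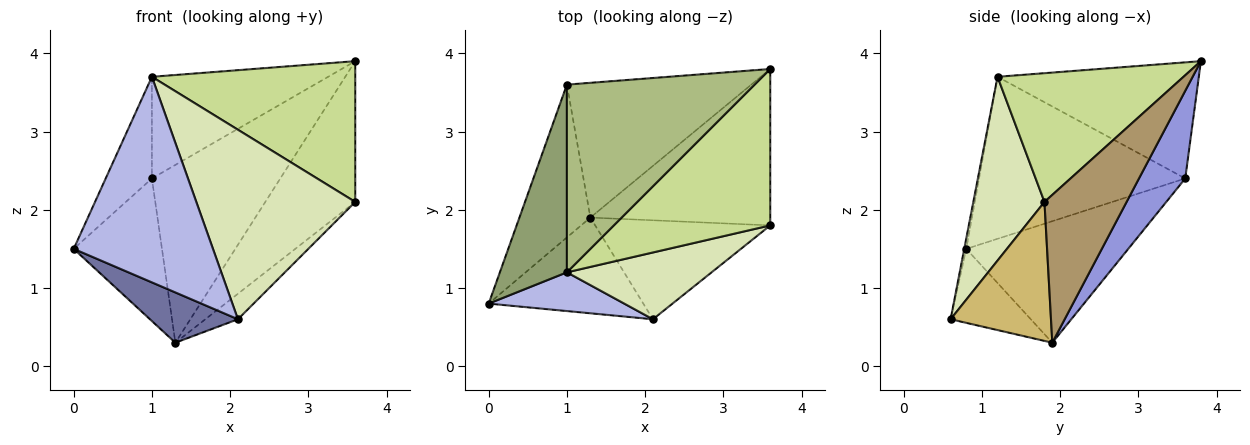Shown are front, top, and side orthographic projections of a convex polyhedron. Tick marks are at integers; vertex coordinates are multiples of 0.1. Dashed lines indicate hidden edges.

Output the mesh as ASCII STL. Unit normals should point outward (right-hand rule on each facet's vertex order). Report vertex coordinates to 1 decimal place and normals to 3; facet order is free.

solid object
 facet normal -0.390 -0.428 -0.815
  outer loop
   vertex 1.3 1.9 0.3
   vertex 2.1 0.6 0.6
   vertex 0.0 0.8 1.5
  endloop
 endfacet
 facet normal -0.781 0.426 -0.456
  outer loop
   vertex 1.0 3.6 2.4
   vertex 1.3 1.9 0.3
   vertex 0.0 0.8 1.5
  endloop
 endfacet
 facet normal 0.276 0.766 -0.581
  outer loop
   vertex 1.0 3.6 2.4
   vertex 3.6 3.8 3.9
   vertex 1.3 1.9 0.3
  endloop
 endfacet
 facet normal -0.014 -0.983 0.185
  outer loop
   vertex 1.0 1.2 3.7
   vertex 0.0 0.8 1.5
   vertex 2.1 0.6 0.6
  endloop
 endfacet
 facet normal -0.905 0.203 0.374
  outer loop
   vertex 1.0 1.2 3.7
   vertex 1.0 3.6 2.4
   vertex 0.0 0.8 1.5
  endloop
 endfacet
 facet normal -0.478 0.418 0.772
  outer loop
   vertex 1.0 1.2 3.7
   vertex 3.6 3.8 3.9
   vertex 1.0 3.6 2.4
  endloop
 endfacet
 facet normal 0.522 -0.571 0.634
  outer loop
   vertex 3.6 1.8 2.1
   vertex 3.6 3.8 3.9
   vertex 1.0 1.2 3.7
  endloop
 endfacet
 facet normal 0.389 -0.869 0.306
  outer loop
   vertex 3.6 1.8 2.1
   vertex 1.0 1.2 3.7
   vertex 2.1 0.6 0.6
  endloop
 endfacet
 facet normal 0.521 0.571 -0.634
  outer loop
   vertex 3.6 1.8 2.1
   vertex 1.3 1.9 0.3
   vertex 3.6 3.8 3.9
  endloop
 endfacet
 facet normal 0.609 0.198 -0.768
  outer loop
   vertex 3.6 1.8 2.1
   vertex 2.1 0.6 0.6
   vertex 1.3 1.9 0.3
  endloop
 endfacet
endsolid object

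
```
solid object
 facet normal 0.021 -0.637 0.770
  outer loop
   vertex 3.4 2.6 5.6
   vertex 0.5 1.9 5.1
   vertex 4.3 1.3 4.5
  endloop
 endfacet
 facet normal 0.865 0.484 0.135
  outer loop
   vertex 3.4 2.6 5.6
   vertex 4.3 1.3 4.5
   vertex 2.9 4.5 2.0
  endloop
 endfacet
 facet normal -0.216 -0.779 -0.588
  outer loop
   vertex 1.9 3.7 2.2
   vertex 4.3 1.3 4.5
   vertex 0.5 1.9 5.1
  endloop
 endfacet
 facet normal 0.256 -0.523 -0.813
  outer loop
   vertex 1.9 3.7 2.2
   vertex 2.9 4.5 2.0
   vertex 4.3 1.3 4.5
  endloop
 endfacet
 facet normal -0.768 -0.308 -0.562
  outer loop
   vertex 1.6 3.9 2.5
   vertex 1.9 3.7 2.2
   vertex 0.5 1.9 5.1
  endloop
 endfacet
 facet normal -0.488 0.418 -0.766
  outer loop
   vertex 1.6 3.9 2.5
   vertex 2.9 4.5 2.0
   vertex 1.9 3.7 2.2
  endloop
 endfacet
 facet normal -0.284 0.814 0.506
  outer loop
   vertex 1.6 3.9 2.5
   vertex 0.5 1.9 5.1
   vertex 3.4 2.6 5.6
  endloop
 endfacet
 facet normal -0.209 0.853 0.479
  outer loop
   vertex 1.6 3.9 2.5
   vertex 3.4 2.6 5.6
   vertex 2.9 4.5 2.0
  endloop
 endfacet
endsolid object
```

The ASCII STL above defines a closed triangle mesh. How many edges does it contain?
12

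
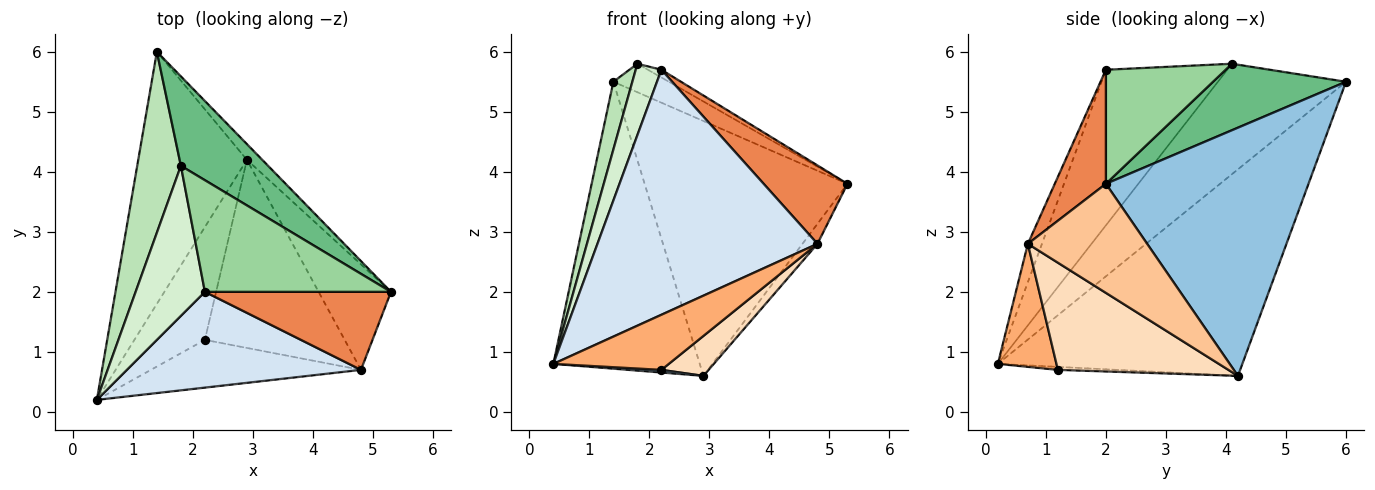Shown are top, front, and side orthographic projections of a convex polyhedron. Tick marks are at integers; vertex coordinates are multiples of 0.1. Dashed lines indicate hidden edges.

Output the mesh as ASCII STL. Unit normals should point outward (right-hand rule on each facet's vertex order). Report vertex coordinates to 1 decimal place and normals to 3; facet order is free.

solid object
 facet normal -0.782 0.468 -0.411
  outer loop
   vertex 2.9 4.2 0.6
   vertex 0.4 0.2 0.8
   vertex 1.4 6.0 5.5
  endloop
 endfacet
 facet normal 0.706 0.707 -0.044
  outer loop
   vertex 2.9 4.2 0.6
   vertex 1.4 6.0 5.5
   vertex 5.3 2.0 3.8
  endloop
 endfacet
 facet normal -0.043 -0.023 -0.999
  outer loop
   vertex 2.2 1.2 0.7
   vertex 0.4 0.2 0.8
   vertex 2.9 4.2 0.6
  endloop
 endfacet
 facet normal -0.060 -0.930 0.363
  outer loop
   vertex 4.8 0.7 2.8
   vertex 2.2 2.0 5.7
   vertex 0.4 0.2 0.8
  endloop
 endfacet
 facet normal 0.397 -0.651 0.647
  outer loop
   vertex 4.8 0.7 2.8
   vertex 5.3 2.0 3.8
   vertex 2.2 2.0 5.7
  endloop
 endfacet
 facet normal 0.358 -0.706 -0.611
  outer loop
   vertex 4.8 0.7 2.8
   vertex 0.4 0.2 0.8
   vertex 2.2 1.2 0.7
  endloop
 endfacet
 facet normal 0.829 0.104 -0.550
  outer loop
   vertex 4.8 0.7 2.8
   vertex 2.9 4.2 0.6
   vertex 5.3 2.0 3.8
  endloop
 endfacet
 facet normal 0.600 -0.166 -0.783
  outer loop
   vertex 4.8 0.7 2.8
   vertex 2.2 1.2 0.7
   vertex 2.9 4.2 0.6
  endloop
 endfacet
 facet normal 0.588 0.245 0.771
  outer loop
   vertex 1.8 4.1 5.8
   vertex 5.3 2.0 3.8
   vertex 1.4 6.0 5.5
  endloop
 endfacet
 facet normal 0.522 0.059 0.851
  outer loop
   vertex 1.8 4.1 5.8
   vertex 2.2 2.0 5.7
   vertex 5.3 2.0 3.8
  endloop
 endfacet
 facet normal -0.921 -0.136 0.364
  outer loop
   vertex 1.8 4.1 5.8
   vertex 1.4 6.0 5.5
   vertex 0.4 0.2 0.8
  endloop
 endfacet
 facet normal -0.897 -0.190 0.399
  outer loop
   vertex 1.8 4.1 5.8
   vertex 0.4 0.2 0.8
   vertex 2.2 2.0 5.7
  endloop
 endfacet
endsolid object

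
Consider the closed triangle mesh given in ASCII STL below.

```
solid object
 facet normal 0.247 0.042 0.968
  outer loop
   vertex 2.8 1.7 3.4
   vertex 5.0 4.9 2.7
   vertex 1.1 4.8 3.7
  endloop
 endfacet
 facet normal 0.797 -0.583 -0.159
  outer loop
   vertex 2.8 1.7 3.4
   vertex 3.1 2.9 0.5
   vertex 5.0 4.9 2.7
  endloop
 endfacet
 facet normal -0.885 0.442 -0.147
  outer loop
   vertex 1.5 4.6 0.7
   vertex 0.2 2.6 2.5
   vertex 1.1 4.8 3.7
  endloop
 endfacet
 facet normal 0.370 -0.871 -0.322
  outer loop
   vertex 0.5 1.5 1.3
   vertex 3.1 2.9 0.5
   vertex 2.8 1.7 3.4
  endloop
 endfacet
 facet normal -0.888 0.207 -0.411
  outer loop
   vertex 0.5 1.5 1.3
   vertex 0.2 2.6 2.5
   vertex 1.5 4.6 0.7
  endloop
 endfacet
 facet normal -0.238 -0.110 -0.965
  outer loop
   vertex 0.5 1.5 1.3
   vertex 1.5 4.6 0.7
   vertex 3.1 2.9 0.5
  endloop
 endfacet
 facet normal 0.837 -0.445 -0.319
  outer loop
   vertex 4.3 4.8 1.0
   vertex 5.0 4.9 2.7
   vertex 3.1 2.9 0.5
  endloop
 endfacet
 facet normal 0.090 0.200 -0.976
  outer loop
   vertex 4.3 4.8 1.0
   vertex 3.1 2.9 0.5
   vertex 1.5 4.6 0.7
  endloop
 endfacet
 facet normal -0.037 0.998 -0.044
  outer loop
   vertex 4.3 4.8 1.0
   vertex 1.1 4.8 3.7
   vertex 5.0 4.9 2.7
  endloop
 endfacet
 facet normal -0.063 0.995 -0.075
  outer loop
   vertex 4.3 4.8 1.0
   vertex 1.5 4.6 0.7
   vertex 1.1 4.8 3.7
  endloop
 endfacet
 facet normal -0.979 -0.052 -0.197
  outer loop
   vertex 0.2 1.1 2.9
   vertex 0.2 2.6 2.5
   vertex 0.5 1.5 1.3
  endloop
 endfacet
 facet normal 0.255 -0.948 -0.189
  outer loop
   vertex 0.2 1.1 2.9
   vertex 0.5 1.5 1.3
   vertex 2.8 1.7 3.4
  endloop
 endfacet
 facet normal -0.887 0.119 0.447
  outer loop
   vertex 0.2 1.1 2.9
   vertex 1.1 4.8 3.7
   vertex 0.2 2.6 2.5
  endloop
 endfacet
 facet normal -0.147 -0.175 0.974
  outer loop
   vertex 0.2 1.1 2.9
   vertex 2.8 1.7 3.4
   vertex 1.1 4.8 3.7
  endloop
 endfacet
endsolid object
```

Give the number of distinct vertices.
9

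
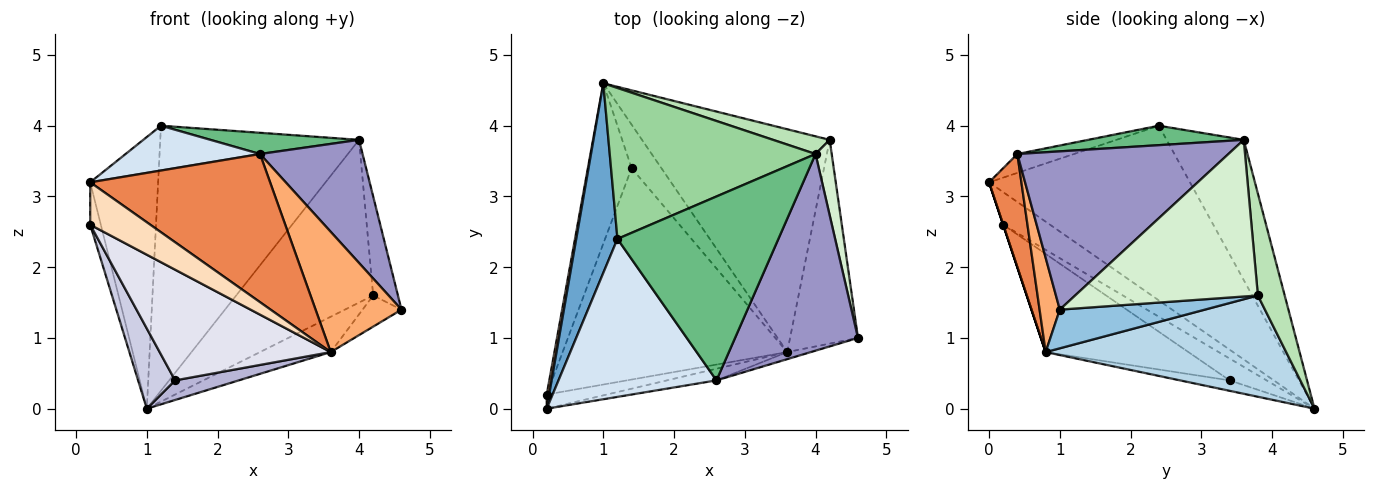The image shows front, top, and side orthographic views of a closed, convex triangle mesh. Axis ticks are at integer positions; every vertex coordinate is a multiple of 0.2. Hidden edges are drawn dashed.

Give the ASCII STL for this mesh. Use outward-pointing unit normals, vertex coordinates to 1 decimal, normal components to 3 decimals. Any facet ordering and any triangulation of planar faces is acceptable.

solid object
 facet normal -0.925 0.313 0.218
  outer loop
   vertex 1.2 2.4 4.0
   vertex 1.0 4.6 0.0
   vertex 0.2 0.0 3.2
  endloop
 endfacet
 facet normal 0.491 0.132 -0.861
  outer loop
   vertex 3.6 0.8 0.8
   vertex 4.2 3.8 1.6
   vertex 4.6 1.0 1.4
  endloop
 endfacet
 facet normal 0.470 0.138 -0.872
  outer loop
   vertex 3.6 0.8 0.8
   vertex 1.0 4.6 0.0
   vertex 4.2 3.8 1.6
  endloop
 endfacet
 facet normal -0.114 -0.271 0.956
  outer loop
   vertex 2.6 0.4 3.6
   vertex 1.2 2.4 4.0
   vertex 0.2 0.0 3.2
  endloop
 endfacet
 facet normal 0.176 -0.981 -0.077
  outer loop
   vertex 2.6 0.4 3.6
   vertex 0.2 0.0 3.2
   vertex 3.6 0.8 0.8
  endloop
 endfacet
 facet normal 0.229 -0.972 -0.057
  outer loop
   vertex 2.6 0.4 3.6
   vertex 3.6 0.8 0.8
   vertex 4.6 1.0 1.4
  endloop
 endfacet
 facet normal -0.973 0.220 0.073
  outer loop
   vertex 0.2 0.2 2.6
   vertex 0.2 0.0 3.2
   vertex 1.0 4.6 0.0
  endloop
 endfacet
 facet normal 0.000 -0.949 -0.316
  outer loop
   vertex 0.2 0.2 2.6
   vertex 3.6 0.8 0.8
   vertex 0.2 0.0 3.2
  endloop
 endfacet
 facet normal 0.119 -0.114 0.986
  outer loop
   vertex 4.0 3.6 3.8
   vertex 1.2 2.4 4.0
   vertex 2.6 0.4 3.6
  endloop
 endfacet
 facet normal -0.319 0.823 0.469
  outer loop
   vertex 4.0 3.6 3.8
   vertex 1.0 4.6 0.0
   vertex 1.2 2.4 4.0
  endloop
 endfacet
 facet normal 0.191 0.976 0.106
  outer loop
   vertex 4.0 3.6 3.8
   vertex 4.2 3.8 1.6
   vertex 1.0 4.6 0.0
  endloop
 endfacet
 facet normal 0.986 0.134 0.102
  outer loop
   vertex 4.0 3.6 3.8
   vertex 4.6 1.0 1.4
   vertex 4.2 3.8 1.6
  endloop
 endfacet
 facet normal 0.737 -0.358 0.573
  outer loop
   vertex 4.0 3.6 3.8
   vertex 2.6 0.4 3.6
   vertex 4.6 1.0 1.4
  endloop
 endfacet
 facet normal -0.304 -0.391 -0.869
  outer loop
   vertex 1.4 3.4 0.4
   vertex 1.0 4.6 0.0
   vertex 3.6 0.8 0.8
  endloop
 endfacet
 facet normal -0.408 -0.408 -0.816
  outer loop
   vertex 1.4 3.4 0.4
   vertex 0.2 0.2 2.6
   vertex 1.0 4.6 0.0
  endloop
 endfacet
 facet normal -0.361 -0.433 -0.826
  outer loop
   vertex 1.4 3.4 0.4
   vertex 3.6 0.8 0.8
   vertex 0.2 0.2 2.6
  endloop
 endfacet
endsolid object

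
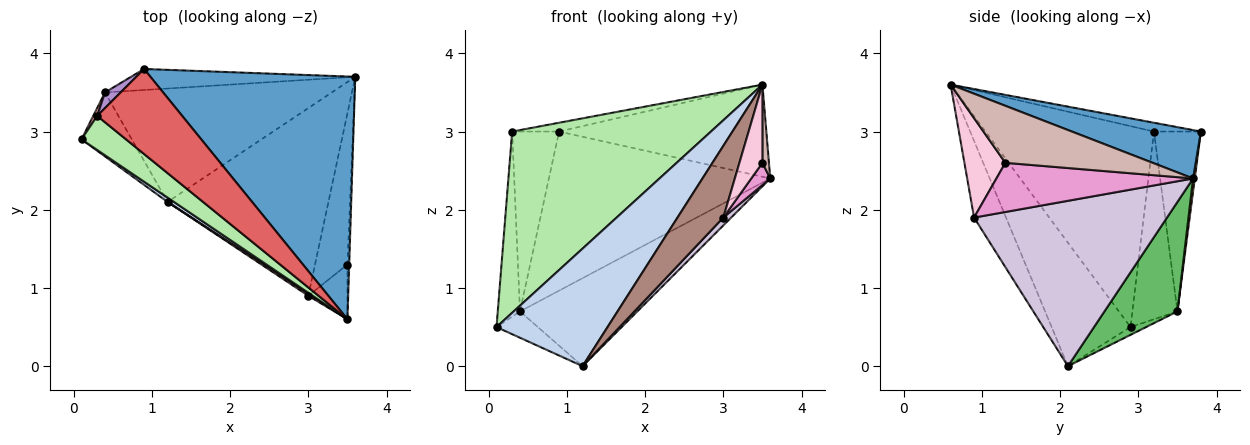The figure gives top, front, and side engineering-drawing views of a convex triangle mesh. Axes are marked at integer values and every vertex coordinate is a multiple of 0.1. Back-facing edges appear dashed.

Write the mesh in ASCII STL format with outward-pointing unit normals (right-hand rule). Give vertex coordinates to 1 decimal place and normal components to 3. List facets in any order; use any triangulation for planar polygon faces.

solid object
 facet normal 0.216 0.346 0.913
  outer loop
   vertex 0.9 3.8 3.0
   vertex 3.5 0.6 3.6
   vertex 3.6 3.7 2.4
  endloop
 endfacet
 facet normal -0.579 -0.815 0.030
  outer loop
   vertex 1.2 2.1 0.0
   vertex 3.5 0.6 3.6
   vertex 0.1 2.9 0.5
  endloop
 endfacet
 facet normal 0.008 0.991 -0.131
  outer loop
   vertex 0.4 3.5 0.7
   vertex 0.9 3.8 3.0
   vertex 3.6 3.7 2.4
  endloop
 endfacet
 facet normal -0.142 0.376 -0.915
  outer loop
   vertex 0.4 3.5 0.7
   vertex 1.2 2.1 0.0
   vertex 0.1 2.9 0.5
  endloop
 endfacet
 facet normal 0.356 0.573 -0.738
  outer loop
   vertex 0.4 3.5 0.7
   vertex 3.6 3.7 2.4
   vertex 1.2 2.1 0.0
  endloop
 endfacet
 facet normal -0.640 -0.755 0.142
  outer loop
   vertex 0.3 3.2 3.0
   vertex 0.1 2.9 0.5
   vertex 3.5 0.6 3.6
  endloop
 endfacet
 facet normal -0.102 0.102 0.989
  outer loop
   vertex 0.3 3.2 3.0
   vertex 3.5 0.6 3.6
   vertex 0.9 3.8 3.0
  endloop
 endfacet
 facet normal -0.897 0.442 0.019
  outer loop
   vertex 0.3 3.2 3.0
   vertex 0.4 3.5 0.7
   vertex 0.1 2.9 0.5
  endloop
 endfacet
 facet normal -0.706 0.706 0.061
  outer loop
   vertex 0.3 3.2 3.0
   vertex 0.9 3.8 3.0
   vertex 0.4 3.5 0.7
  endloop
 endfacet
 facet normal 0.716 -0.029 -0.697
  outer loop
   vertex 3.0 0.9 1.9
   vertex 1.2 2.1 0.0
   vertex 3.6 3.7 2.4
  endloop
 endfacet
 facet normal -0.571 -0.820 0.023
  outer loop
   vertex 3.0 0.9 1.9
   vertex 3.5 0.6 3.6
   vertex 1.2 2.1 0.0
  endloop
 endfacet
 facet normal 0.999 -0.044 -0.031
  outer loop
   vertex 3.5 1.3 2.6
   vertex 3.6 3.7 2.4
   vertex 3.5 0.6 3.6
  endloop
 endfacet
 facet normal 0.832 -0.080 -0.549
  outer loop
   vertex 3.5 1.3 2.6
   vertex 3.0 0.9 1.9
   vertex 3.6 3.7 2.4
  endloop
 endfacet
 facet normal 0.825 -0.463 -0.324
  outer loop
   vertex 3.5 1.3 2.6
   vertex 3.5 0.6 3.6
   vertex 3.0 0.9 1.9
  endloop
 endfacet
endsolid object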